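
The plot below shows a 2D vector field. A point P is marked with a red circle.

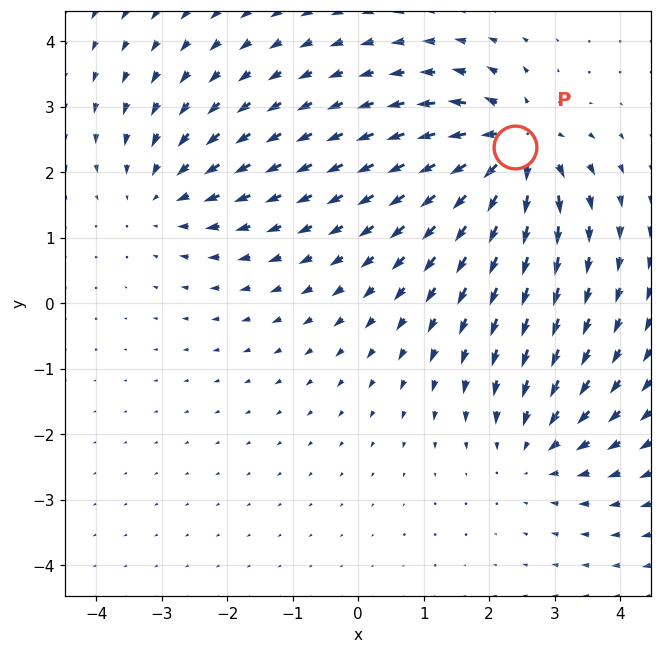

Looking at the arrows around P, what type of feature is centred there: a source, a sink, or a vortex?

source

At P (2.4, 2.4) the arrows spread outward. Divergence about +5, curl ≈0 — positive divergence with near-zero curl is a source.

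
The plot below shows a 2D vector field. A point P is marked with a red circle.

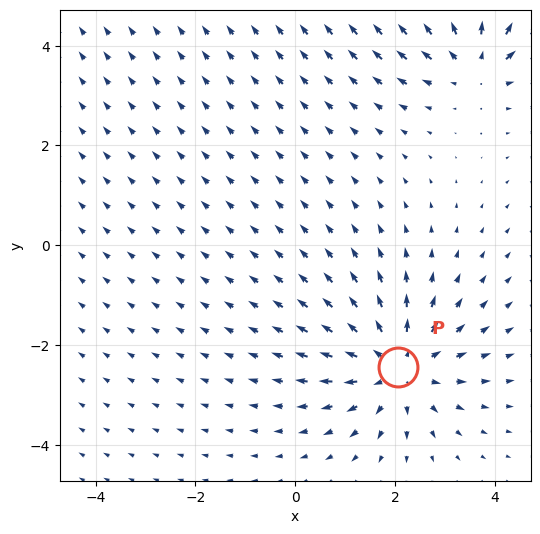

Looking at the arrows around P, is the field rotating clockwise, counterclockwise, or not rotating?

Near P at (2.1, -2.4) the arrows show no circulation. The curl there is ≈0.

not rotating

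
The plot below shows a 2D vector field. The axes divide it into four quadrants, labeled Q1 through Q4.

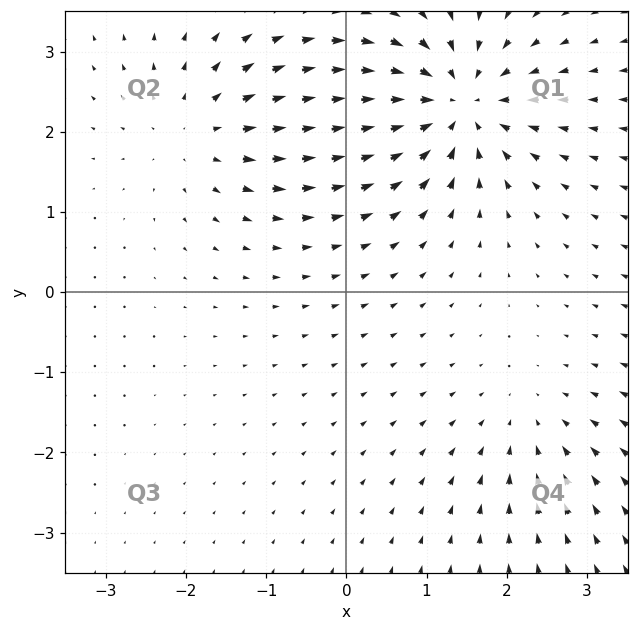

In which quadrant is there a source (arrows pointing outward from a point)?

The source sits at approximately (-1.8, 2.0), which lies in quadrant Q2. The divergence there is about +4, positive as expected for a source.

Q2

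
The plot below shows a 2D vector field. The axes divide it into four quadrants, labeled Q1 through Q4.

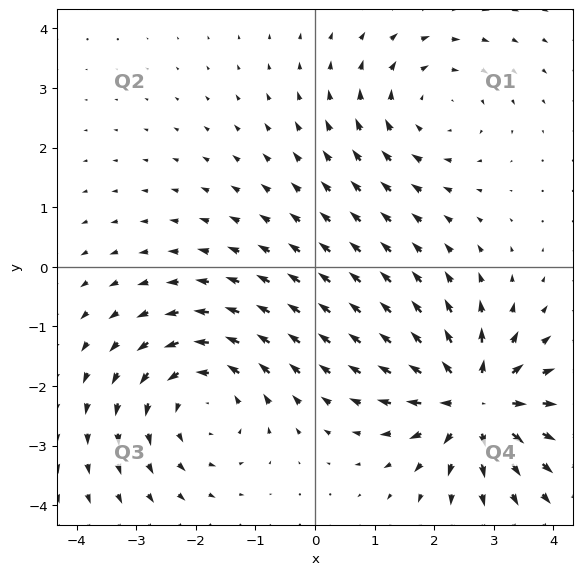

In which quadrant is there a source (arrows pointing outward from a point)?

Q4

The source sits at approximately (2.7, -2.3), which lies in quadrant Q4. The divergence there is about +7, positive as expected for a source.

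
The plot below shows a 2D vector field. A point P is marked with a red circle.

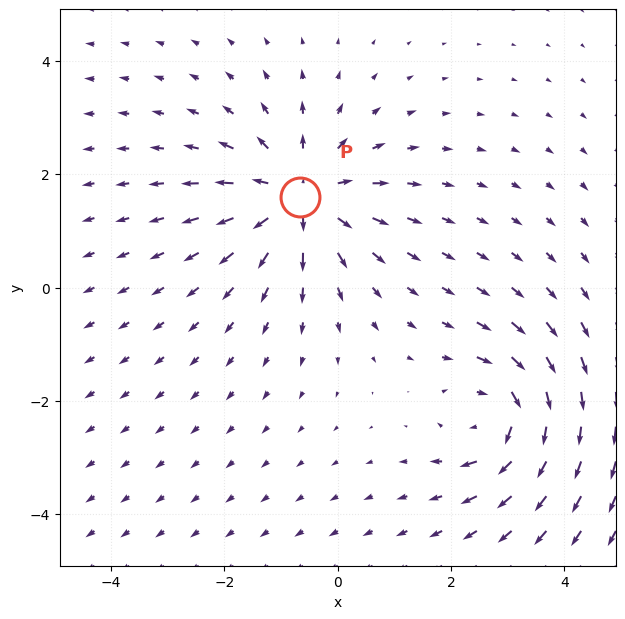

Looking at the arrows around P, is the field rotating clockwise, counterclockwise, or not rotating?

Near P at (-0.7, 1.6) the arrows show no circulation. The curl there is ≈0.

not rotating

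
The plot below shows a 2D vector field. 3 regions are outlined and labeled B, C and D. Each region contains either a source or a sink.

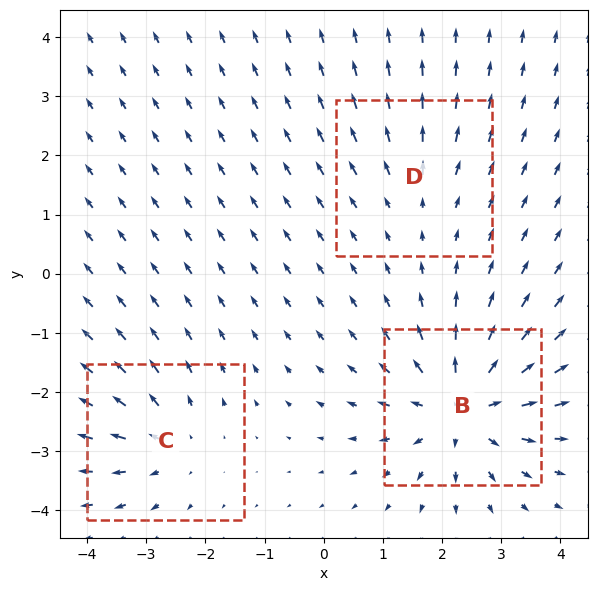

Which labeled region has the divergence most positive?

Divergence at each region's feature centre — B: about +5, C: about +3, D: about +2. Region B is most positive.

B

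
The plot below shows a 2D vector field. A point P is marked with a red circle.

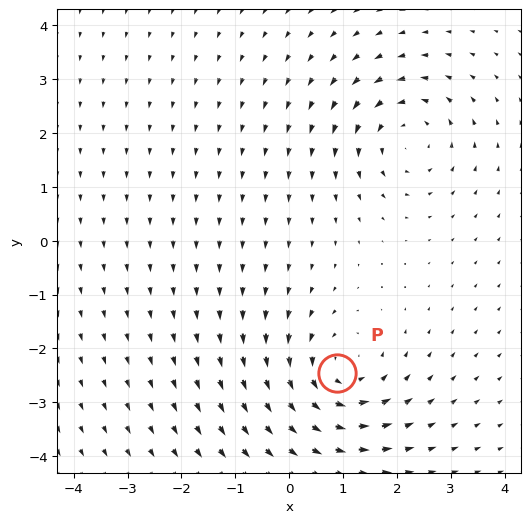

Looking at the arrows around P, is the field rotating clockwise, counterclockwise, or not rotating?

Near P at (0.9, -2.5) the arrows circulate counterclockwise. The curl (z-component) there is about +4; positive curl means counterclockwise rotation.

counterclockwise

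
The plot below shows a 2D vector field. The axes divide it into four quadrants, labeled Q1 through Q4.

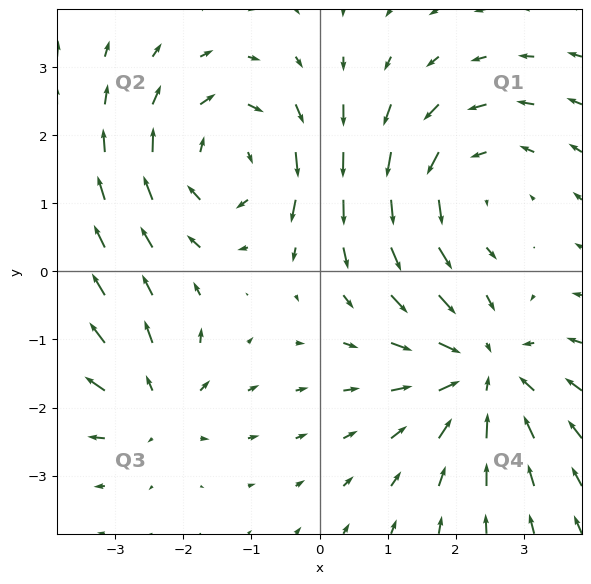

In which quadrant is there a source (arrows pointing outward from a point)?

Q3

The source sits at approximately (-2.4, -2.0), which lies in quadrant Q3. The divergence there is about +4, positive as expected for a source.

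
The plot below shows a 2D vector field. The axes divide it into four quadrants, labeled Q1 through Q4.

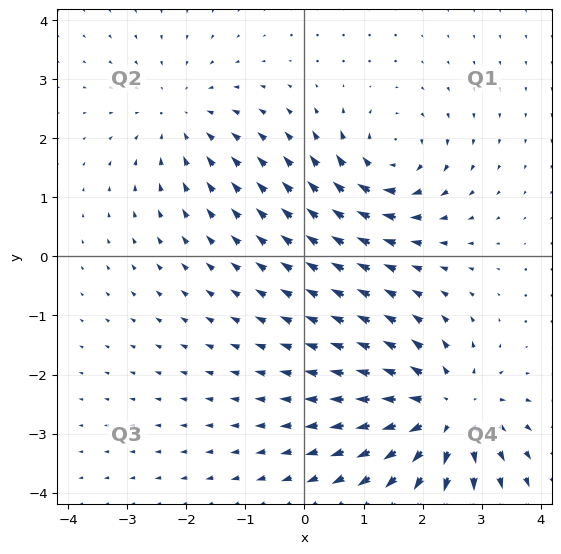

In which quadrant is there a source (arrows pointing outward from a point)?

The source sits at approximately (2.4, -2.7), which lies in quadrant Q4. The divergence there is about +5, positive as expected for a source.

Q4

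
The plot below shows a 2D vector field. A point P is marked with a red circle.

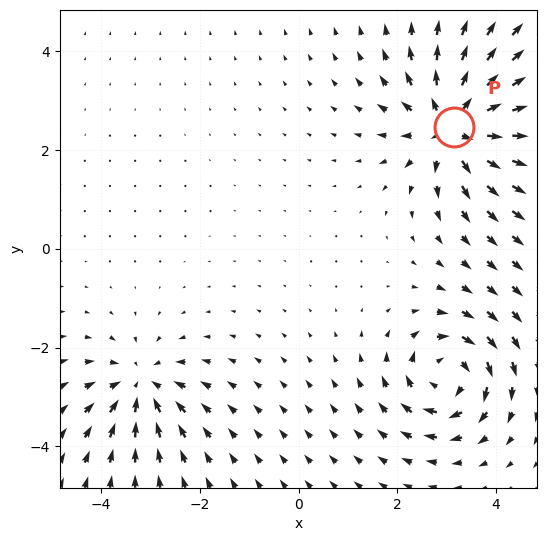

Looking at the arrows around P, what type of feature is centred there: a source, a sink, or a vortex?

At P (3.1, 2.5) the arrows spread outward. Divergence about +5, curl ≈0 — positive divergence with near-zero curl is a source.

source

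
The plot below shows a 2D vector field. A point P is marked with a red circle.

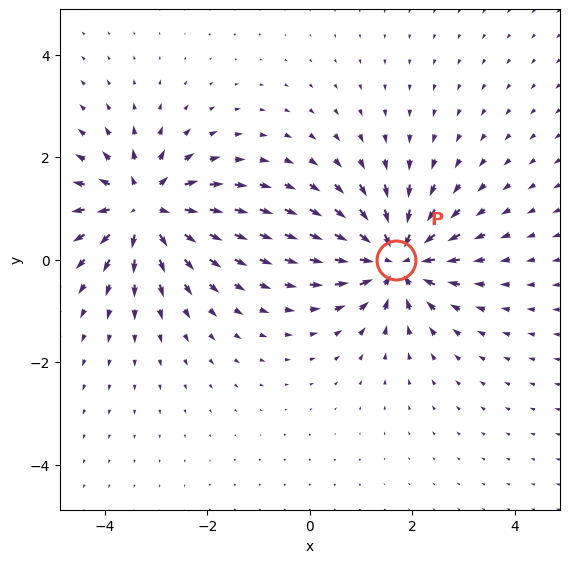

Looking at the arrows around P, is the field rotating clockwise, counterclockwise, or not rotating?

not rotating

Near P at (1.7, -0.0) the arrows show no circulation. The curl there is ≈0.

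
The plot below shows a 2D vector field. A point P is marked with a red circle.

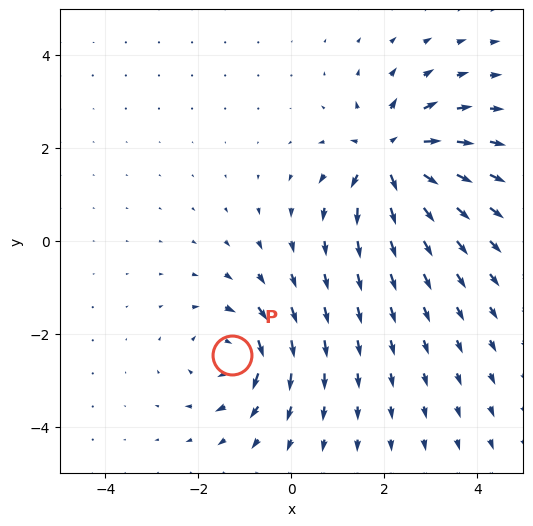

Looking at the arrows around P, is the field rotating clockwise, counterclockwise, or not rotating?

clockwise

Near P at (-1.3, -2.4) the arrows circulate clockwise. The curl (z-component) there is about -3; negative curl means clockwise rotation.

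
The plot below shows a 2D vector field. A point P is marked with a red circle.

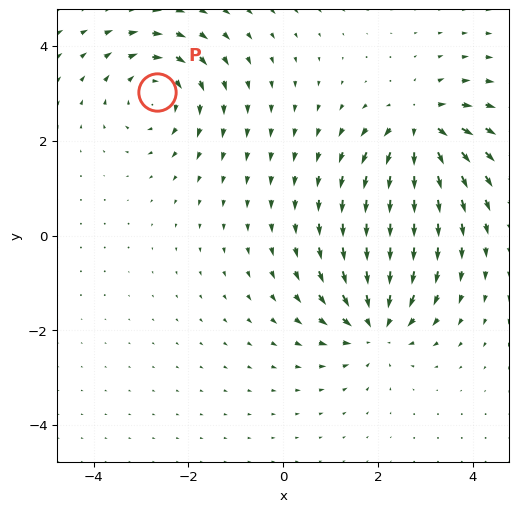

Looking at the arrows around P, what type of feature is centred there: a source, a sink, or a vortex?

At P (-2.7, 3.0) the arrows circulate clockwise. Divergence ≈0, curl about -4 — near-zero divergence with nonzero curl is a vortex.

vortex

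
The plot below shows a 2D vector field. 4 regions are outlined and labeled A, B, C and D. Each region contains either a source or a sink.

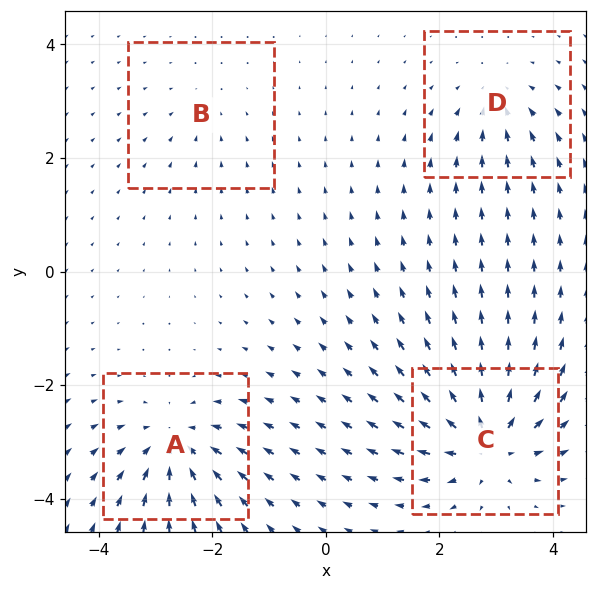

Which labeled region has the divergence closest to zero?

Divergence at each region's feature centre — A: about -7, B: about -2, C: about +8, D: about -4. Region B is closest to zero.

B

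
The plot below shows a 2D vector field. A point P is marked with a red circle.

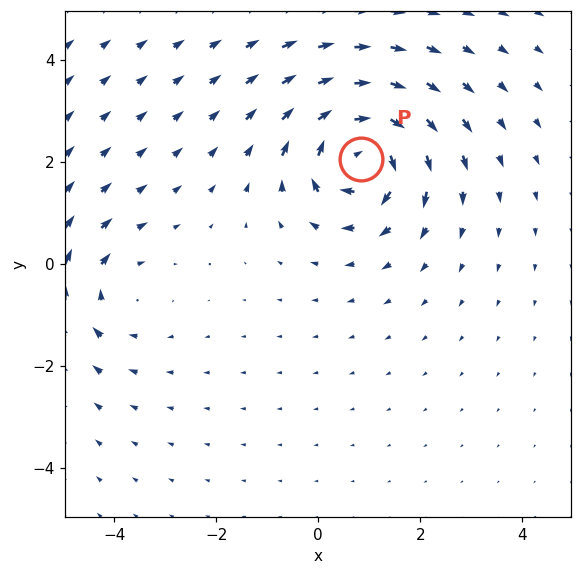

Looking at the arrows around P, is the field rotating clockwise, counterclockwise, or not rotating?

clockwise

Near P at (0.8, 2.1) the arrows circulate clockwise. The curl (z-component) there is about -7; negative curl means clockwise rotation.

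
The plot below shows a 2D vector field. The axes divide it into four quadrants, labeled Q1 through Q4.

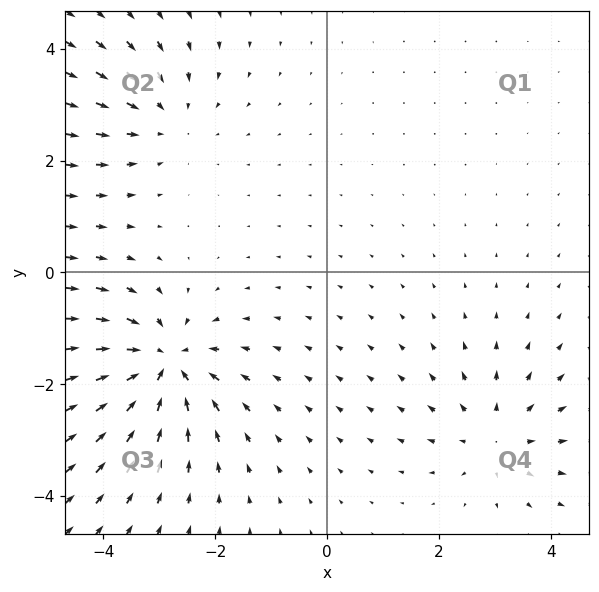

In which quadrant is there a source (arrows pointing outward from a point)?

Q4

The source sits at approximately (3.0, -2.9), which lies in quadrant Q4. The divergence there is about +3, positive as expected for a source.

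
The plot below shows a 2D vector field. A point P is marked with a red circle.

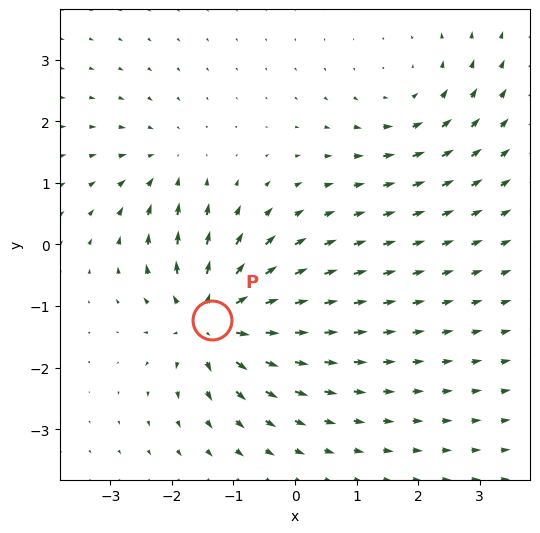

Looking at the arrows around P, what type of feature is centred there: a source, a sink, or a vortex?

source

At P (-1.3, -1.2) the arrows spread outward. Divergence about +7, curl ≈0 — positive divergence with near-zero curl is a source.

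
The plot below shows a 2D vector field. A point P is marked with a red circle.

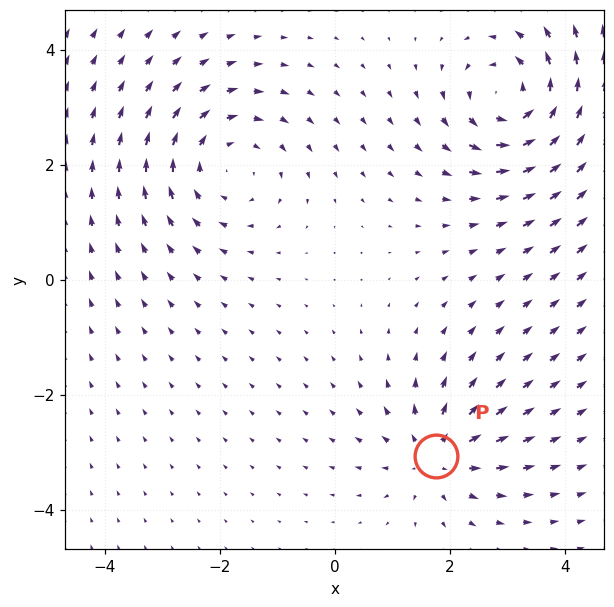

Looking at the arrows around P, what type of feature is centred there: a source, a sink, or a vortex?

At P (1.8, -3.1) the arrows spread outward. Divergence about +4, curl ≈0 — positive divergence with near-zero curl is a source.

source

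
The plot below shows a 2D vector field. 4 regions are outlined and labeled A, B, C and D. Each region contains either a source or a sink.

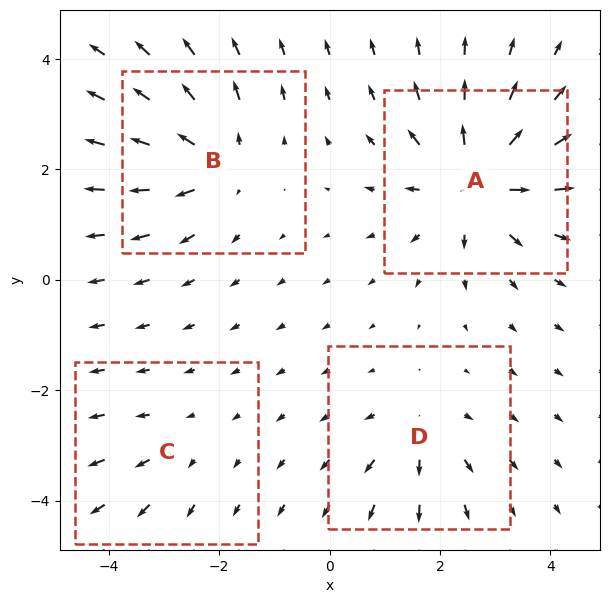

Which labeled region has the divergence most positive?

Divergence at each region's feature centre — A: about +8, B: about +6, C: about +2, D: about +4. Region A is most positive.

A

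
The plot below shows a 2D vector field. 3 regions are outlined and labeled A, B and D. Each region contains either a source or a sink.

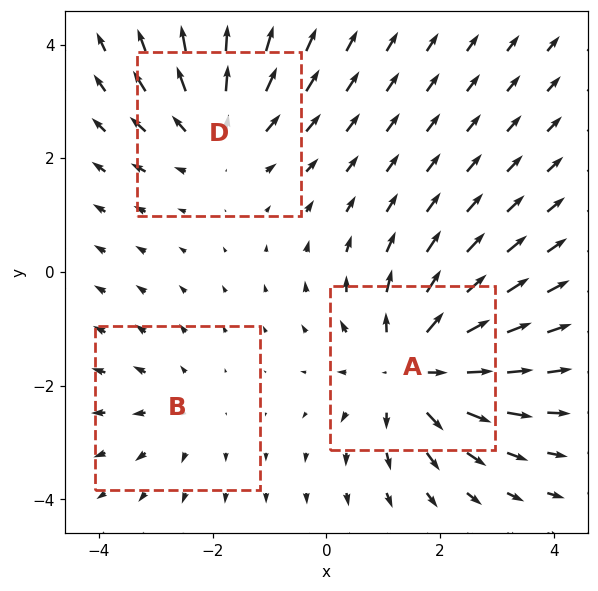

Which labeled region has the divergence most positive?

Divergence at each region's feature centre — A: about +5, B: about +2, D: about +3. Region A is most positive.

A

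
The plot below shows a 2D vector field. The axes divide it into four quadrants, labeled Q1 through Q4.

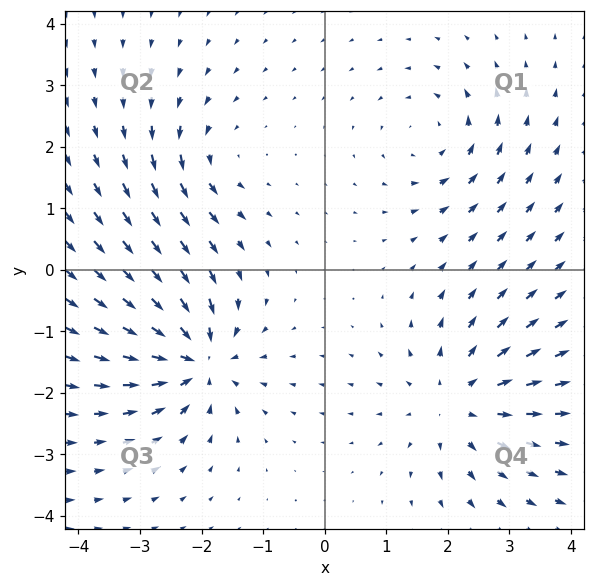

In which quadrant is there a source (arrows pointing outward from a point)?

The source sits at approximately (2.2, -2.1), which lies in quadrant Q4. The divergence there is about +4, positive as expected for a source.

Q4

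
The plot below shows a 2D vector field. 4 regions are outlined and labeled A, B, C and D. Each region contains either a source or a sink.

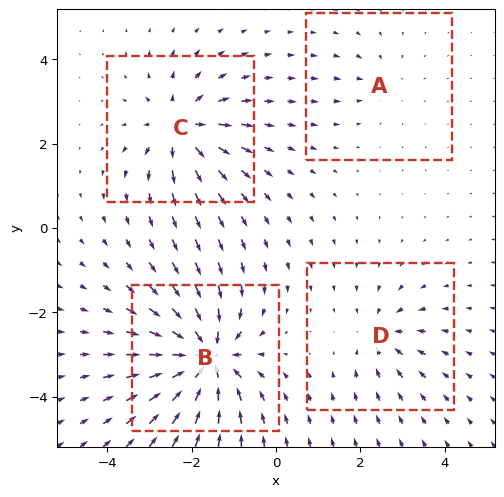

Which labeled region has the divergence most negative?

B

Divergence at each region's feature centre — A: about -2, B: about -9, C: about +6, D: about -4. Region B is most negative.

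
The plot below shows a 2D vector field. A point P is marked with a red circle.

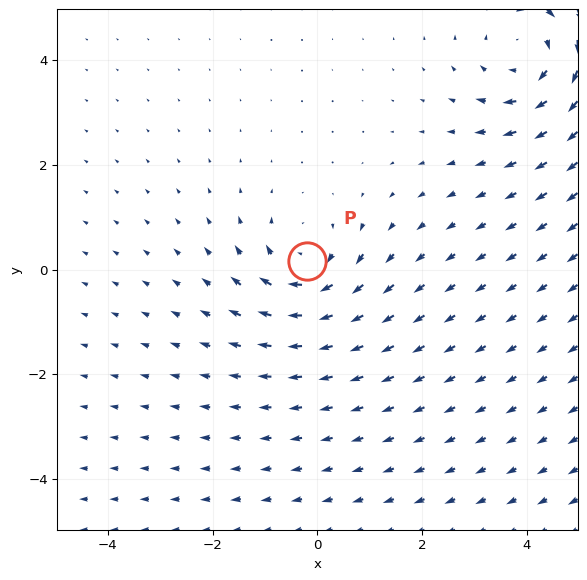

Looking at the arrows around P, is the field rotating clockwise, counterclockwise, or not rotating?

clockwise

Near P at (-0.2, 0.2) the arrows circulate clockwise. The curl (z-component) there is about -4; negative curl means clockwise rotation.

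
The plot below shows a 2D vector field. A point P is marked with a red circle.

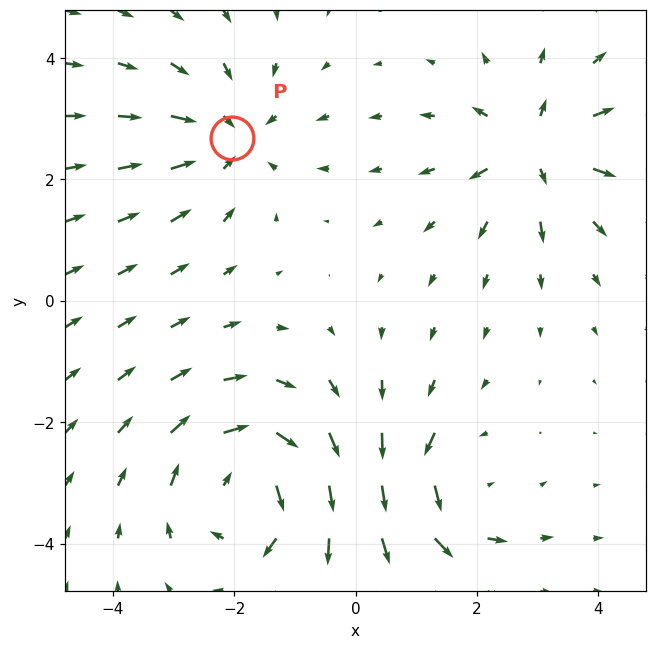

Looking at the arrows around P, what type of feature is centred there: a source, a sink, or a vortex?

sink

At P (-2.0, 2.7) the arrows converge inward. Divergence about -3, curl ≈0 — negative divergence with near-zero curl is a sink.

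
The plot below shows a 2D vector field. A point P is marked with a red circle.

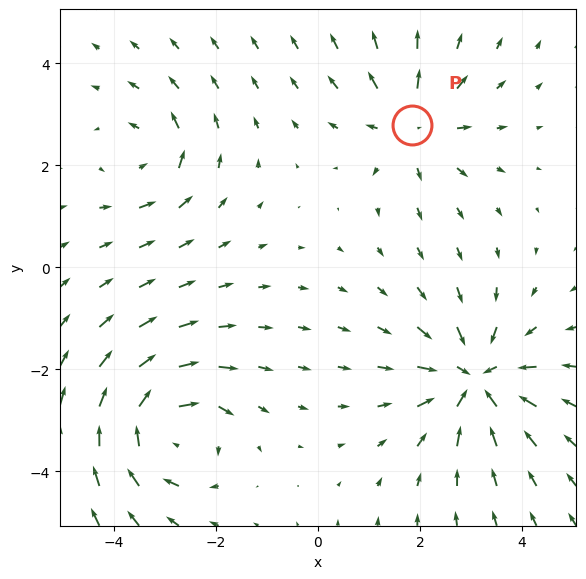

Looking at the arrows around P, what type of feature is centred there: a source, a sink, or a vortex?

source

At P (1.8, 2.8) the arrows spread outward. Divergence about +4, curl ≈0 — positive divergence with near-zero curl is a source.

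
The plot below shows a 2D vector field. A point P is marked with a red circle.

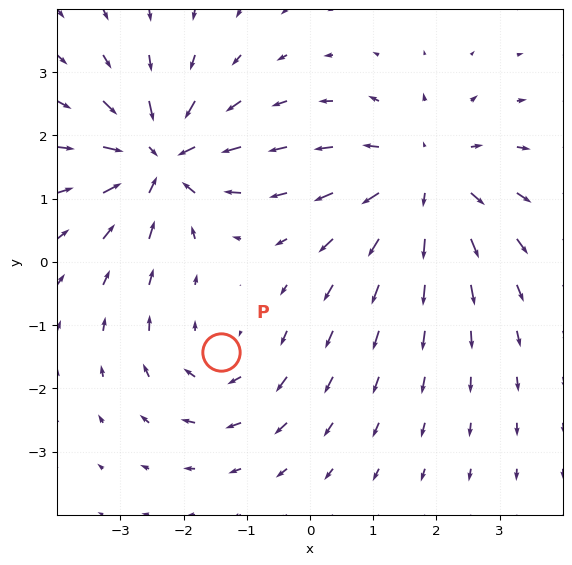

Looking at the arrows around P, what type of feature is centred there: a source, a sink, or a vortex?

At P (-1.4, -1.4) the arrows circulate clockwise. Divergence ≈0, curl about -3 — near-zero divergence with nonzero curl is a vortex.

vortex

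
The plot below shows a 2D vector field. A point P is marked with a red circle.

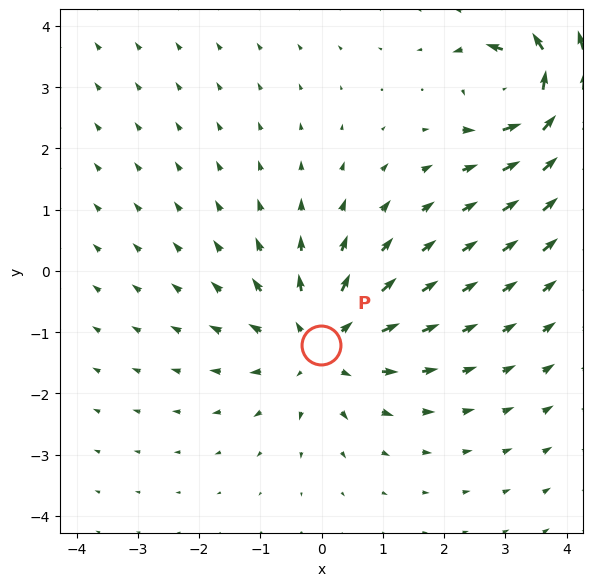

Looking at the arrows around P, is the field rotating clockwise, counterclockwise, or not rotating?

Near P at (-0.0, -1.2) the arrows show no circulation. The curl there is ≈0.

not rotating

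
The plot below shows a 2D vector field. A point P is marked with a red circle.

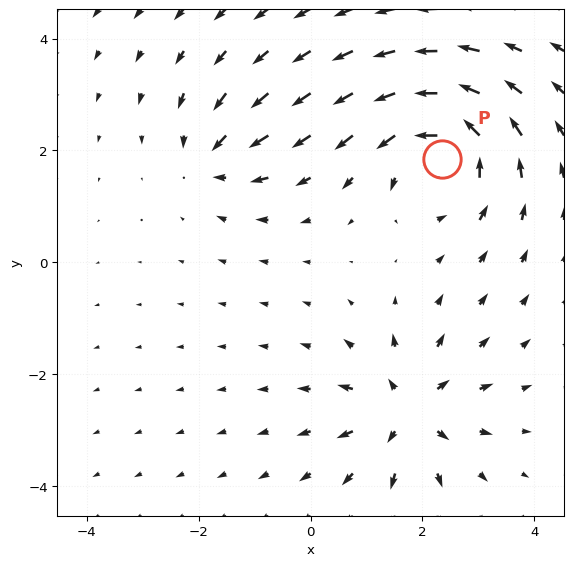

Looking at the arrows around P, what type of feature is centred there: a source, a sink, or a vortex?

At P (2.3, 1.8) the arrows circulate counterclockwise. Divergence ≈0, curl about +5 — near-zero divergence with nonzero curl is a vortex.

vortex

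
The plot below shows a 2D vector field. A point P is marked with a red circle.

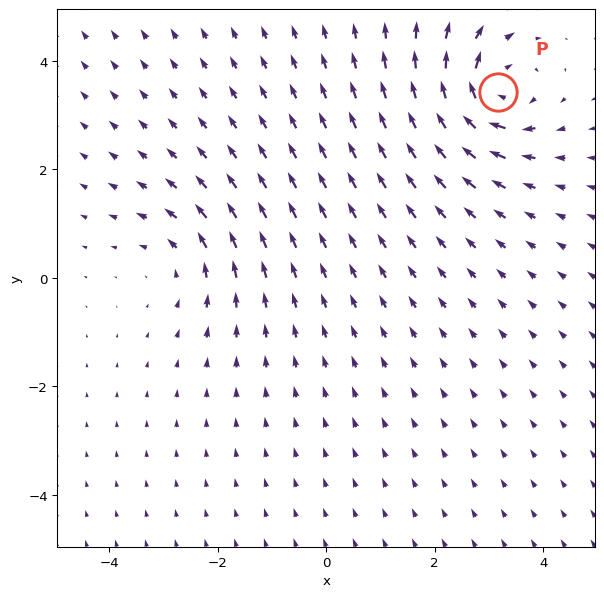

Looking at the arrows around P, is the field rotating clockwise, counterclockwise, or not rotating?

Near P at (3.2, 3.4) the arrows circulate clockwise. The curl (z-component) there is about -6; negative curl means clockwise rotation.

clockwise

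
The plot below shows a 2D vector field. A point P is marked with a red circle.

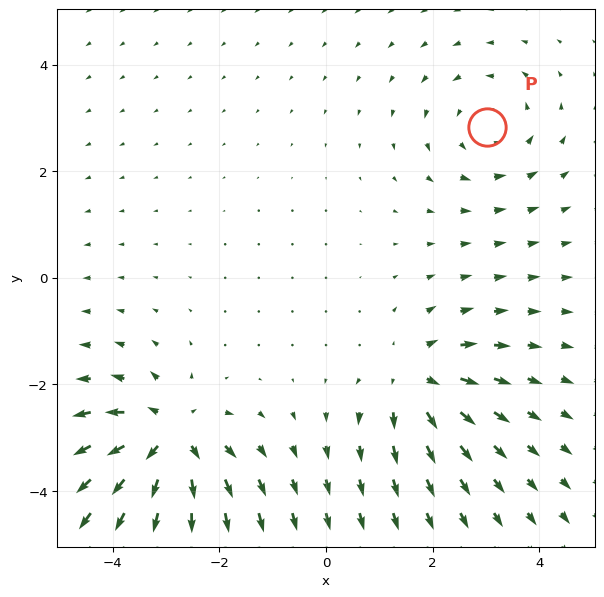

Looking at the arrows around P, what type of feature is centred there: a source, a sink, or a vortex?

vortex

At P (3.0, 2.8) the arrows circulate counterclockwise. Divergence ≈0, curl about +3 — near-zero divergence with nonzero curl is a vortex.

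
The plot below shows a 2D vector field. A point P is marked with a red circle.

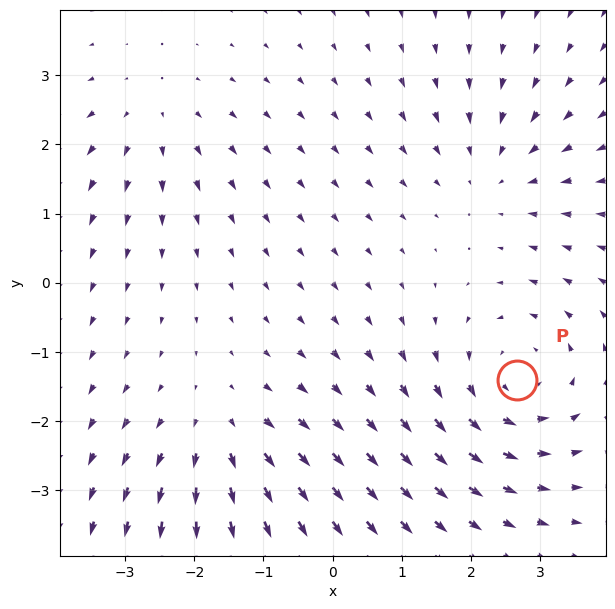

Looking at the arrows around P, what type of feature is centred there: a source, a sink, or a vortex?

vortex

At P (2.7, -1.4) the arrows circulate counterclockwise. Divergence ≈0, curl about +4 — near-zero divergence with nonzero curl is a vortex.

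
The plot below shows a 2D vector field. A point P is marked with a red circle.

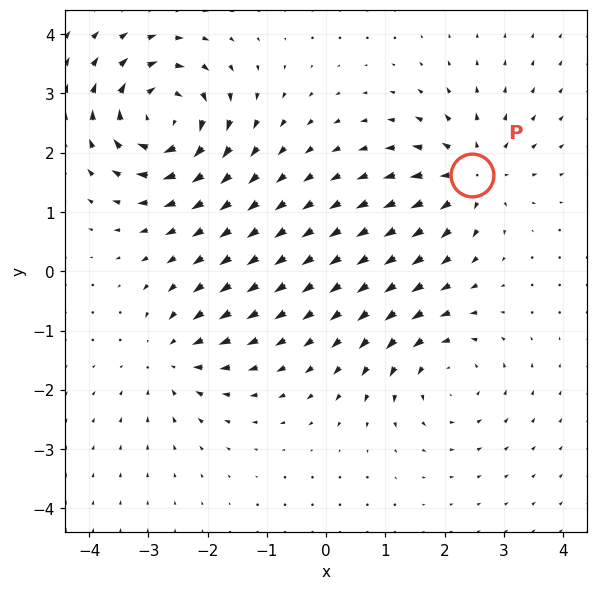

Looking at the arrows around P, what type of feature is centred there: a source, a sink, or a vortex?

At P (2.5, 1.6) the arrows spread outward. Divergence about +5, curl ≈0 — positive divergence with near-zero curl is a source.

source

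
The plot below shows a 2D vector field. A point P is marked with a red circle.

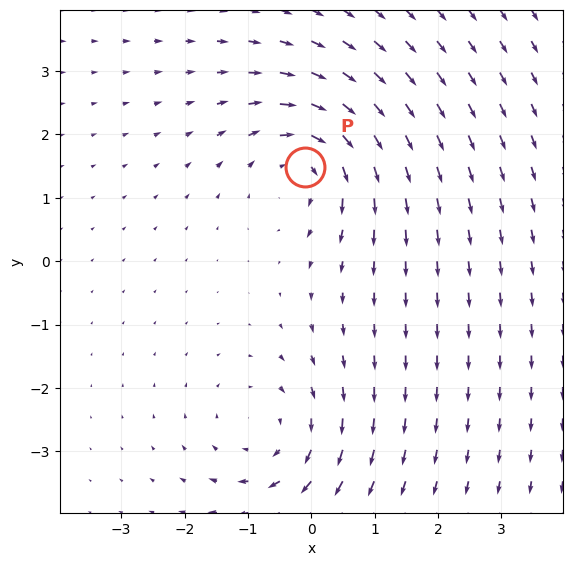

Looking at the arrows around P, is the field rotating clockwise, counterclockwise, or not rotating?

Near P at (-0.1, 1.5) the arrows circulate clockwise. The curl (z-component) there is about -5; negative curl means clockwise rotation.

clockwise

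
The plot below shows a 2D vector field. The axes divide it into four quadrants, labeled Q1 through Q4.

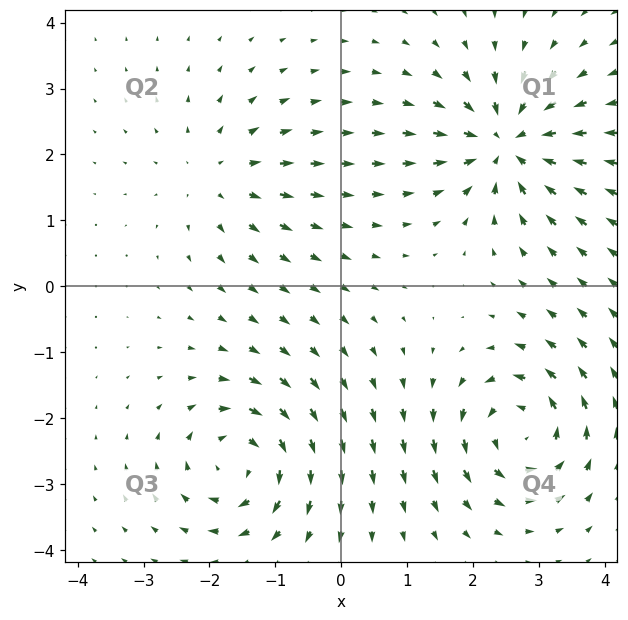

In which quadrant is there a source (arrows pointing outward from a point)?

The source sits at approximately (-1.9, 1.7), which lies in quadrant Q2. The divergence there is about +3, positive as expected for a source.

Q2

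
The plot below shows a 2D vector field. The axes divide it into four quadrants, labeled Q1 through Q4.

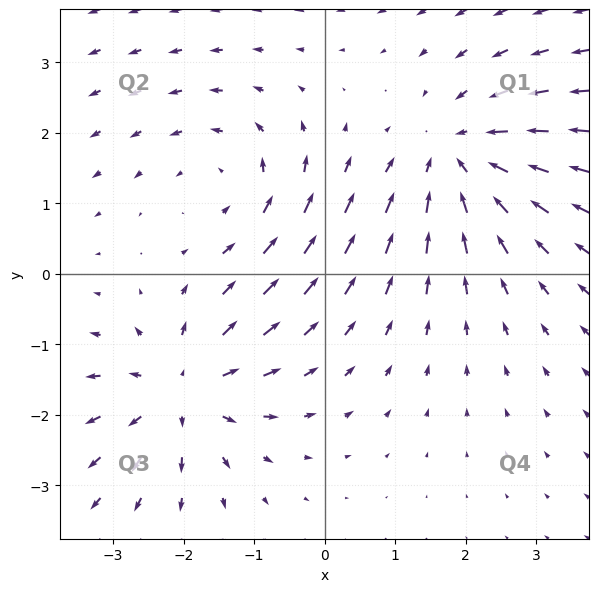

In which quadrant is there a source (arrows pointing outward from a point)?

Q3

The source sits at approximately (-2.0, -1.7), which lies in quadrant Q3. The divergence there is about +4, positive as expected for a source.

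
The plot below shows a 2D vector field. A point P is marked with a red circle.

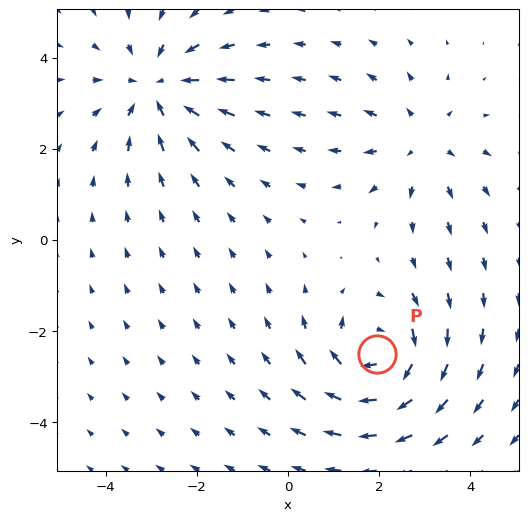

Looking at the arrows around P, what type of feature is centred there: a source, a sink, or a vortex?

At P (2.0, -2.5) the arrows circulate clockwise. Divergence ≈0, curl about -4 — near-zero divergence with nonzero curl is a vortex.

vortex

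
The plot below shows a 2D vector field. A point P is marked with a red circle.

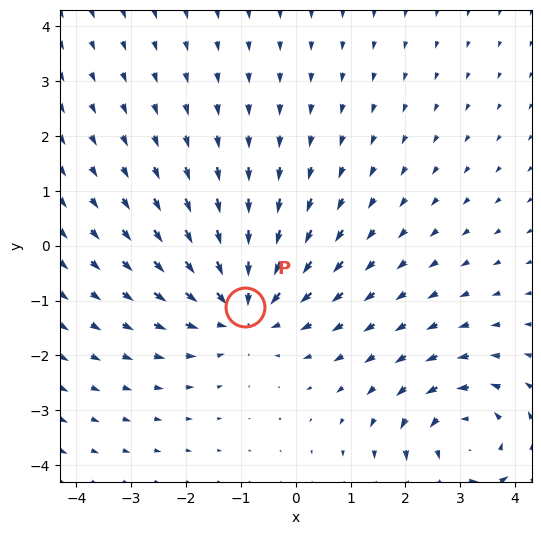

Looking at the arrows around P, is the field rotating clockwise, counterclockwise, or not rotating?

not rotating

Near P at (-0.9, -1.1) the arrows show no circulation. The curl there is ≈0.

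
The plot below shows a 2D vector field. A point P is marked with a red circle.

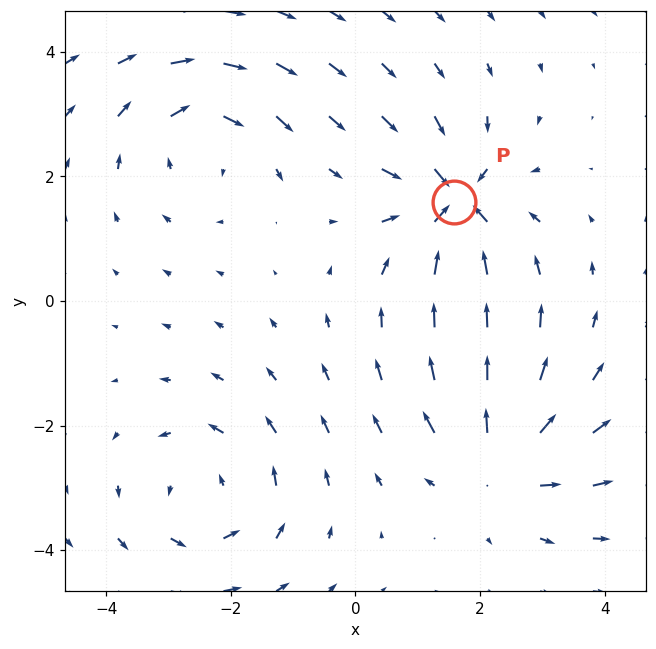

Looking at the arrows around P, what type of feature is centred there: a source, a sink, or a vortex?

At P (1.6, 1.6) the arrows converge inward. Divergence about -6, curl ≈0 — negative divergence with near-zero curl is a sink.

sink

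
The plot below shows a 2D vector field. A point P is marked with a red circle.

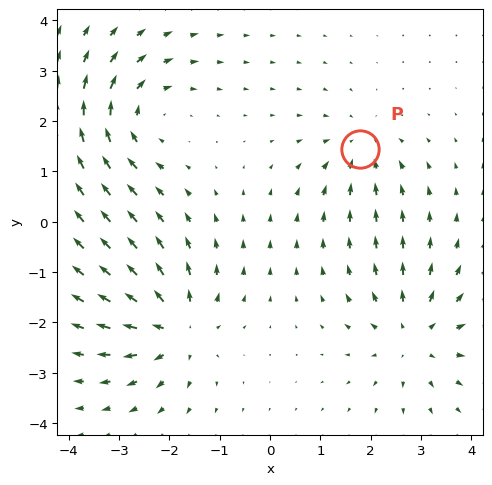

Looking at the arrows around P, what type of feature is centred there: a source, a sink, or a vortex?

At P (1.8, 1.4) the arrows converge inward. Divergence about -4, curl ≈0 — negative divergence with near-zero curl is a sink.

sink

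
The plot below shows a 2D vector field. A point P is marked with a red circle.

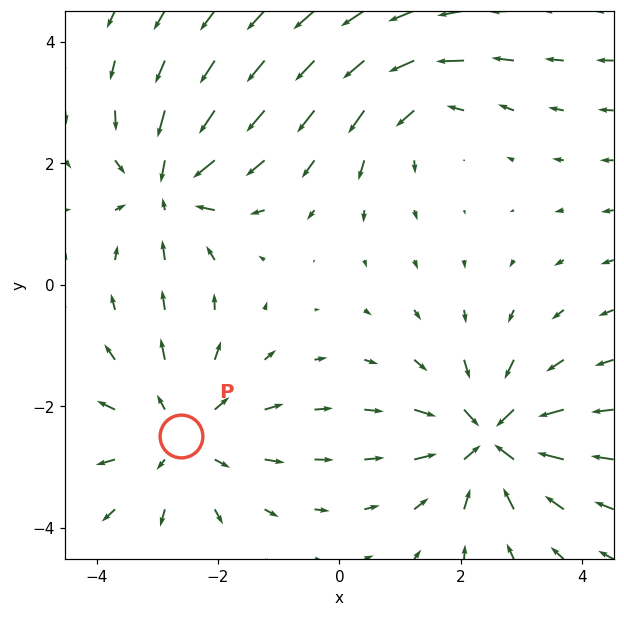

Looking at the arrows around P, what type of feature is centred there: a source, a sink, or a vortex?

source

At P (-2.6, -2.5) the arrows spread outward. Divergence about +3, curl ≈0 — positive divergence with near-zero curl is a source.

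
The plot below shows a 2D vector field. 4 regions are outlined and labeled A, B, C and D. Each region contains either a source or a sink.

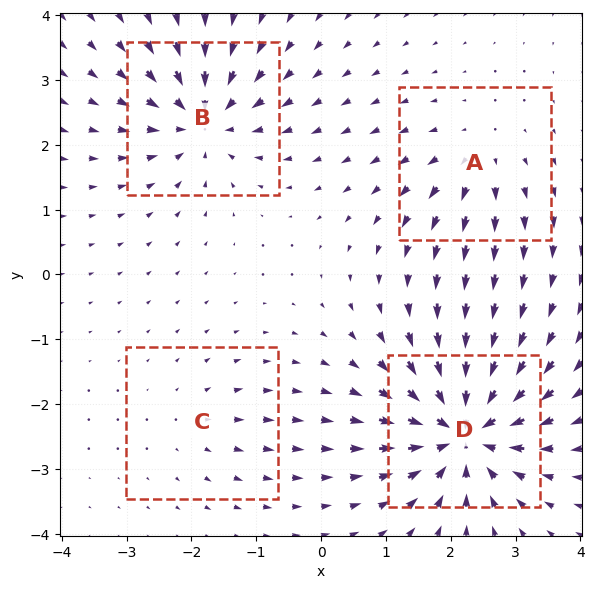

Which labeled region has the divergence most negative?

D

Divergence at each region's feature centre — A: about +4, B: about -7, C: about +2, D: about -9. Region D is most negative.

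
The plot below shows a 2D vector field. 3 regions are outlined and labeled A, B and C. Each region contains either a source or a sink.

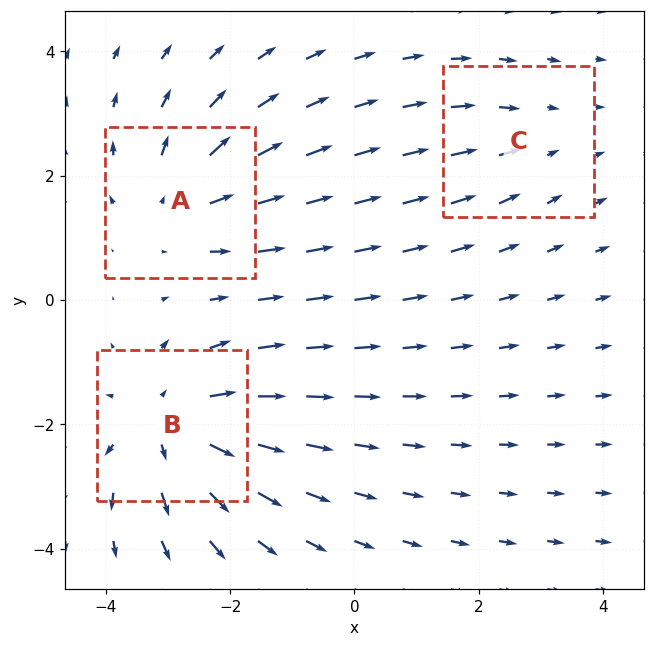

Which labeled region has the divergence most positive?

Divergence at each region's feature centre — A: about +3, B: about +4, C: about -2. Region B is most positive.

B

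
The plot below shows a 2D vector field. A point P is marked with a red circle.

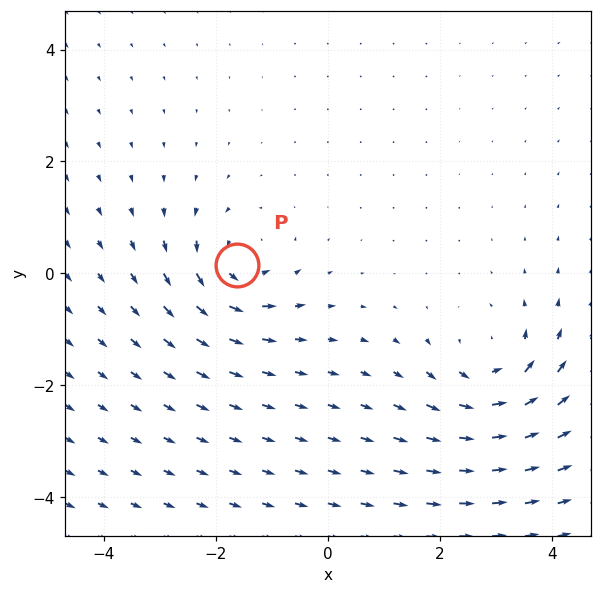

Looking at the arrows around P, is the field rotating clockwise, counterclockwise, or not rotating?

Near P at (-1.6, 0.1) the arrows circulate counterclockwise. The curl (z-component) there is about +4; positive curl means counterclockwise rotation.

counterclockwise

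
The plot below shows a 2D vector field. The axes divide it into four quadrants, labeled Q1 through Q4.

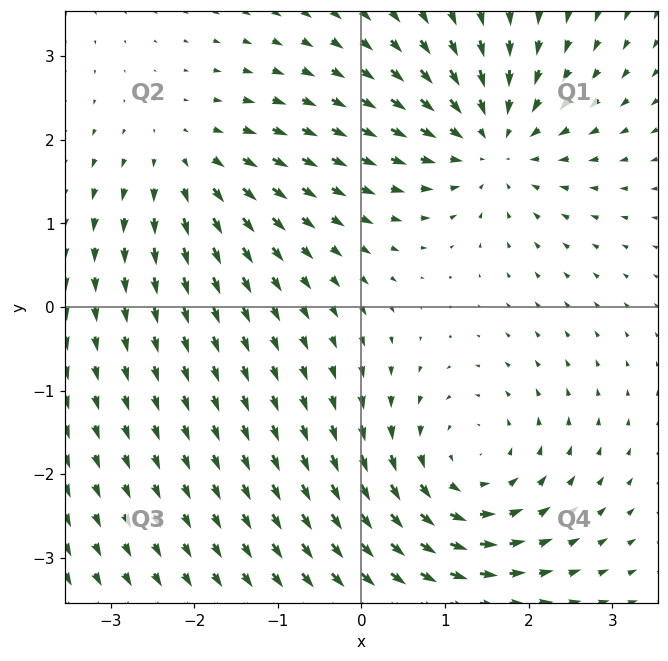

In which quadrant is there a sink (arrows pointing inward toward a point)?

Q1

The sink sits at approximately (1.6, 2.0), which lies in quadrant Q1. The divergence there is about -4, negative as expected for a sink.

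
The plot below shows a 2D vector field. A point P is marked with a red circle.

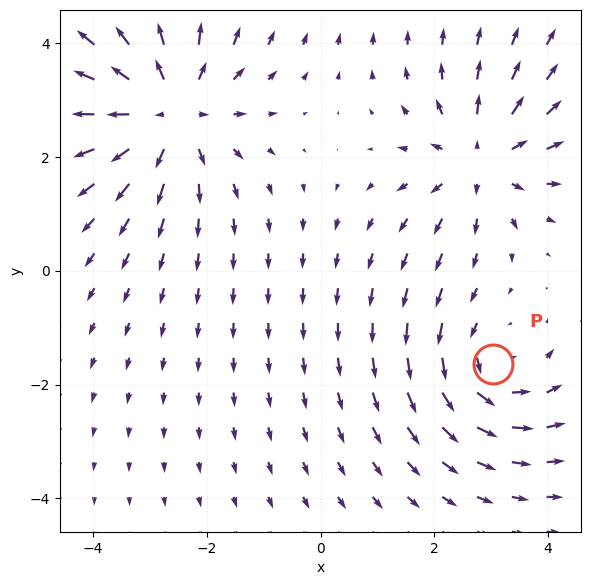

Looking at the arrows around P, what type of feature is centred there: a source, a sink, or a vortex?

vortex

At P (3.0, -1.6) the arrows circulate counterclockwise. Divergence ≈0, curl about +3 — near-zero divergence with nonzero curl is a vortex.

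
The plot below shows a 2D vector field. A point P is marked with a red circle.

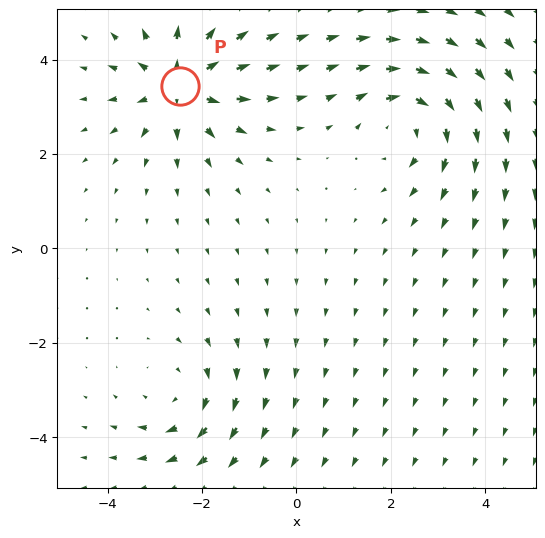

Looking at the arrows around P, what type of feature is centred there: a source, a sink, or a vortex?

source

At P (-2.5, 3.4) the arrows spread outward. Divergence about +5, curl ≈0 — positive divergence with near-zero curl is a source.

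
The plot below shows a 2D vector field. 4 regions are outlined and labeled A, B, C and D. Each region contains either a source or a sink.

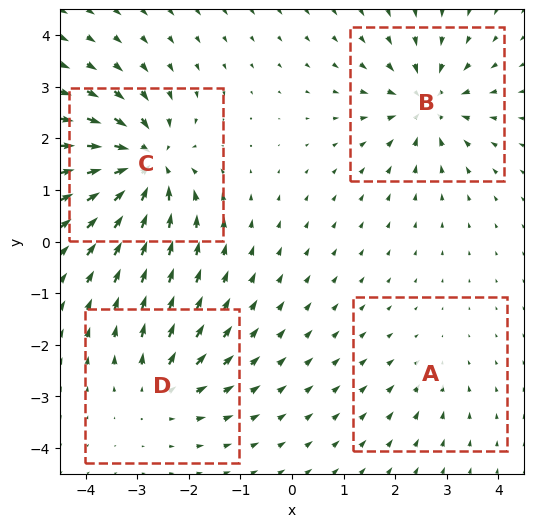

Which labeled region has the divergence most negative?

C

Divergence at each region's feature centre — A: about -2, B: about -6, C: about -8, D: about +4. Region C is most negative.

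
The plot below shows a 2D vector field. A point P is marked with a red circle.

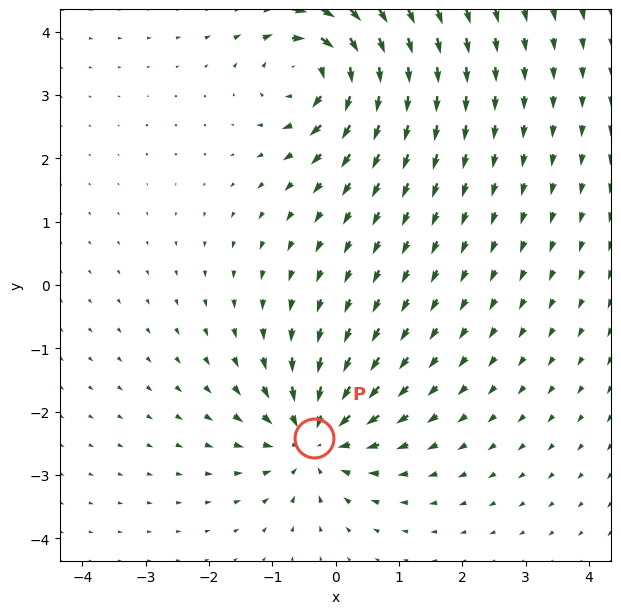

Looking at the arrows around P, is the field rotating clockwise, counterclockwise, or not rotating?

Near P at (-0.3, -2.4) the arrows show no circulation. The curl there is ≈0.

not rotating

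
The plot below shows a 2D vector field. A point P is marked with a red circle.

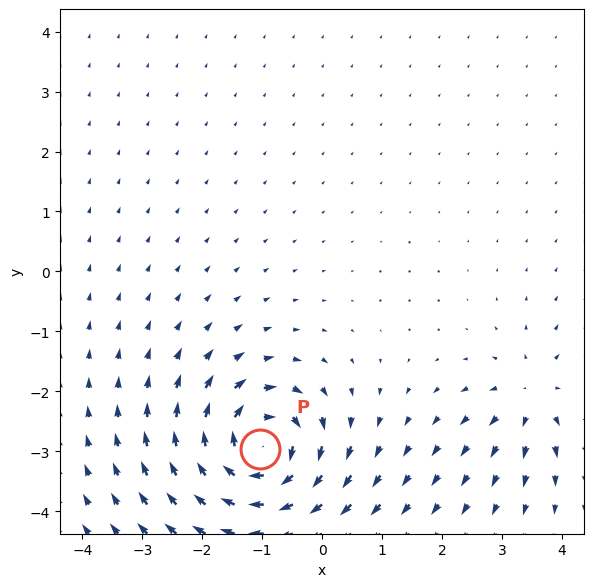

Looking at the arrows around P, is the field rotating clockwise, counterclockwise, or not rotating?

Near P at (-1.0, -3.0) the arrows circulate clockwise. The curl (z-component) there is about -7; negative curl means clockwise rotation.

clockwise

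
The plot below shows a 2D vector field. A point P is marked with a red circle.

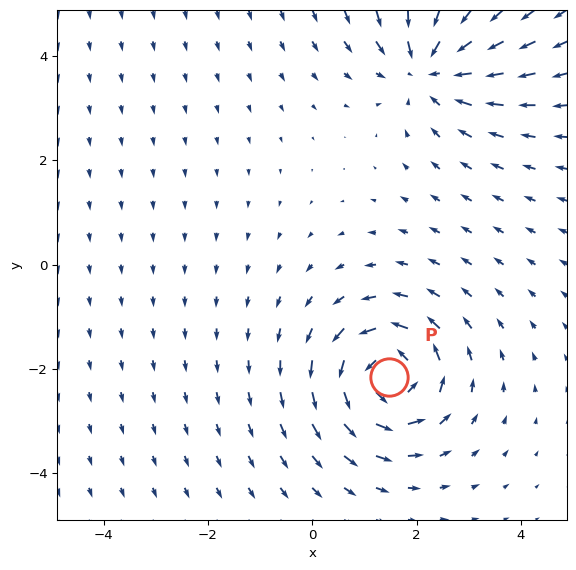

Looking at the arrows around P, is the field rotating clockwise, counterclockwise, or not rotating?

Near P at (1.5, -2.1) the arrows circulate counterclockwise. The curl (z-component) there is about +5; positive curl means counterclockwise rotation.

counterclockwise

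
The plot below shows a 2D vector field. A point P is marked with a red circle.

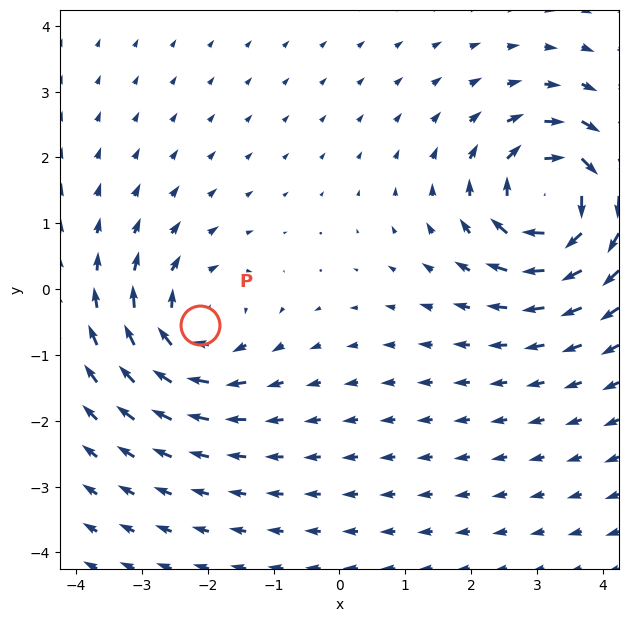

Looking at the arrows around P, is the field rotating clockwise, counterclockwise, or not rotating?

clockwise

Near P at (-2.1, -0.6) the arrows circulate clockwise. The curl (z-component) there is about -4; negative curl means clockwise rotation.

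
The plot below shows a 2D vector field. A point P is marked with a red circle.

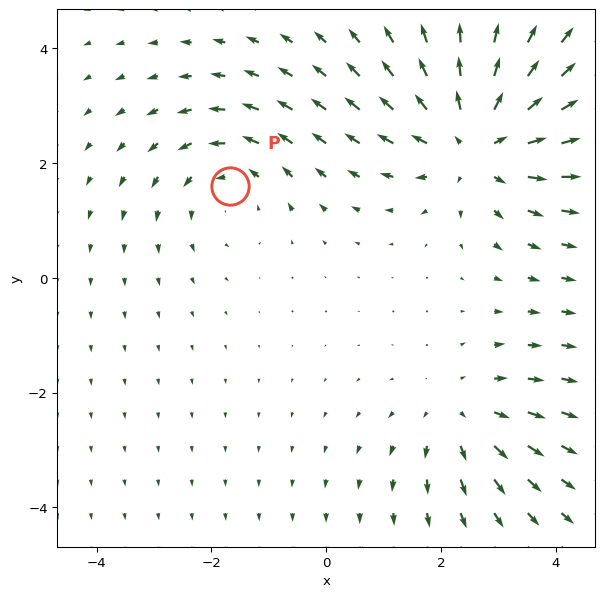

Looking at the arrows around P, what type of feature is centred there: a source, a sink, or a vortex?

At P (-1.7, 1.6) the arrows circulate counterclockwise. Divergence ≈0, curl about +2 — near-zero divergence with nonzero curl is a vortex.

vortex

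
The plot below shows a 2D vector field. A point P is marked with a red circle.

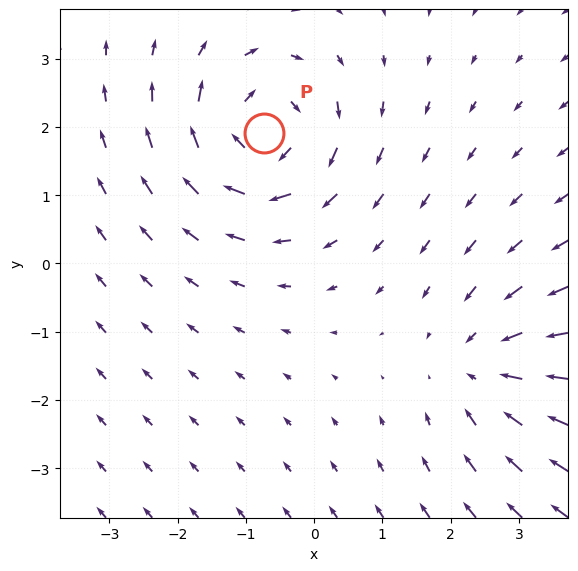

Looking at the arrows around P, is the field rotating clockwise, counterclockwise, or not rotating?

Near P at (-0.7, 1.9) the arrows circulate clockwise. The curl (z-component) there is about -4; negative curl means clockwise rotation.

clockwise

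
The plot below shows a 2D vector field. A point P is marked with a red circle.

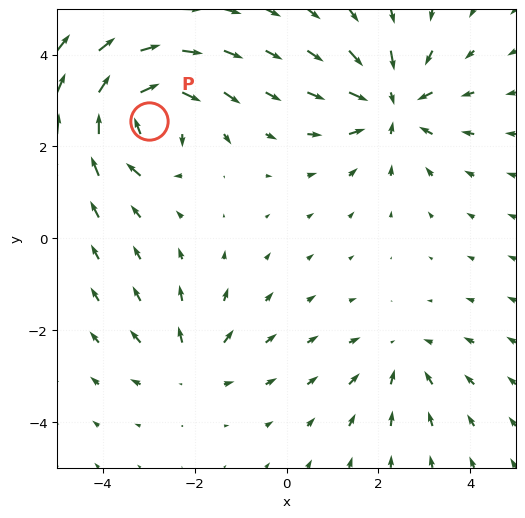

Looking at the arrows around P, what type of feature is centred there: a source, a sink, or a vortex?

At P (-3.0, 2.6) the arrows circulate clockwise. Divergence ≈0, curl about -7 — near-zero divergence with nonzero curl is a vortex.

vortex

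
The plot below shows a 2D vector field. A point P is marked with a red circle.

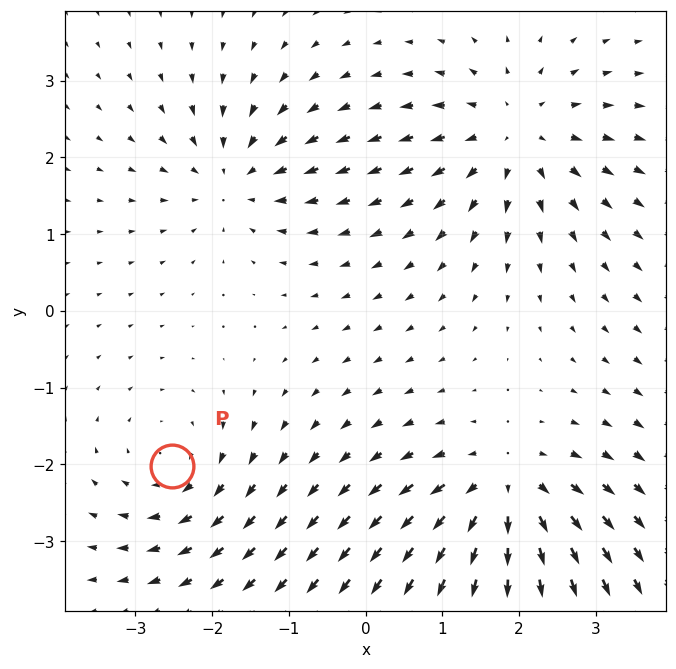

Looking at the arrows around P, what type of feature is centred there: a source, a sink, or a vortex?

At P (-2.5, -2.0) the arrows circulate clockwise. Divergence ≈0, curl about -4 — near-zero divergence with nonzero curl is a vortex.

vortex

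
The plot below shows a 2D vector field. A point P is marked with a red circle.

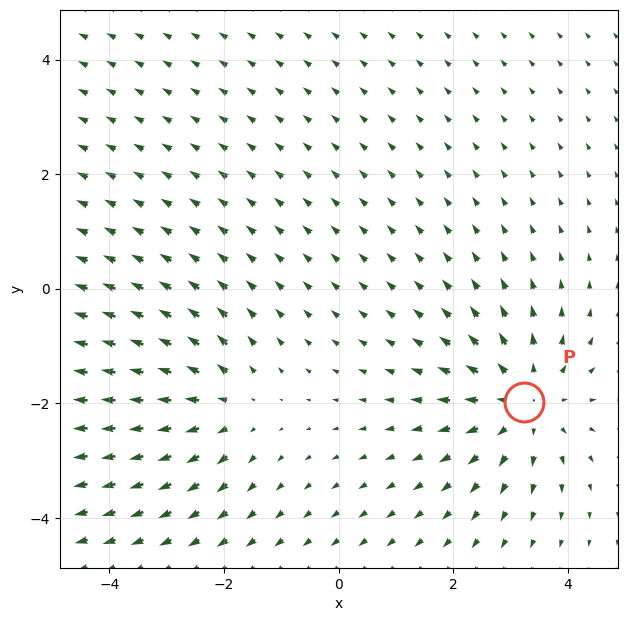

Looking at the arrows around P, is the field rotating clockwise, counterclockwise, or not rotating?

not rotating

Near P at (3.2, -2.0) the arrows show no circulation. The curl there is ≈0.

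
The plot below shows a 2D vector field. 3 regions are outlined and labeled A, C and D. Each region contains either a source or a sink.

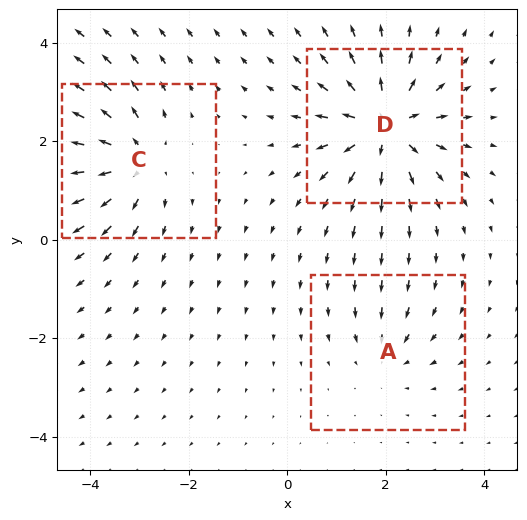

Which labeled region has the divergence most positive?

Divergence at each region's feature centre — A: about -2, C: about +4, D: about +6. Region D is most positive.

D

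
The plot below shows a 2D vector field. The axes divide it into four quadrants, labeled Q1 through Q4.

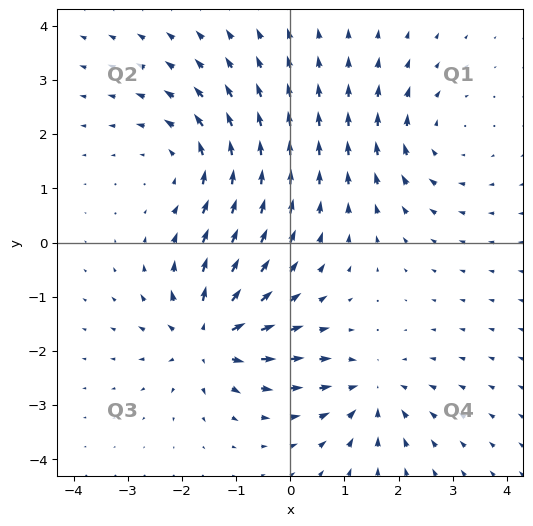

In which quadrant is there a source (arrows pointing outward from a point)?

The source sits at approximately (-1.5, -1.7), which lies in quadrant Q3. The divergence there is about +5, positive as expected for a source.

Q3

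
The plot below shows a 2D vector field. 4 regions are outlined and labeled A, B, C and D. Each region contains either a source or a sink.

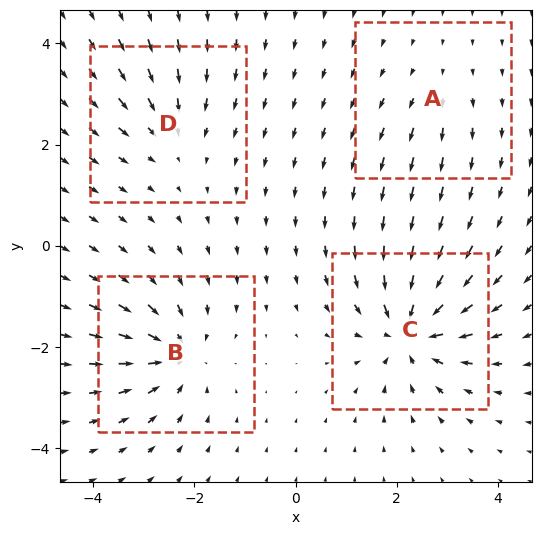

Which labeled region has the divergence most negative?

Divergence at each region's feature centre — A: about +2, B: about -6, C: about -8, D: about -4. Region C is most negative.

C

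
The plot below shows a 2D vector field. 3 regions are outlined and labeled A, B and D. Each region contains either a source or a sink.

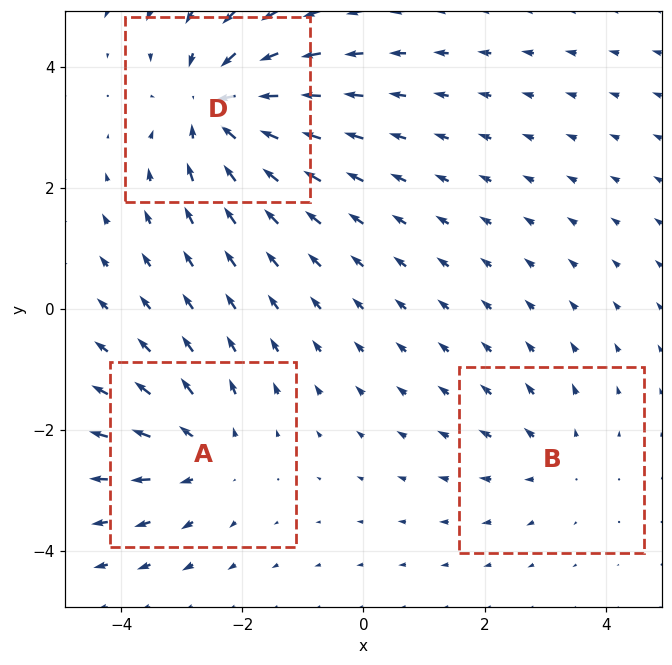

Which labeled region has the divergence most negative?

Divergence at each region's feature centre — A: about +3, B: about +2, D: about -5. Region D is most negative.

D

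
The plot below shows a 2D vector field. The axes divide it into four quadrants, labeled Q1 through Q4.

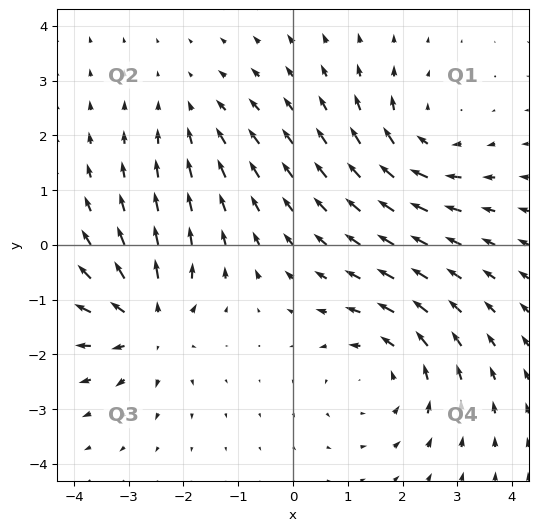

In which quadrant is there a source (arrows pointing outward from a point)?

The source sits at approximately (-2.6, -1.4), which lies in quadrant Q3. The divergence there is about +5, positive as expected for a source.

Q3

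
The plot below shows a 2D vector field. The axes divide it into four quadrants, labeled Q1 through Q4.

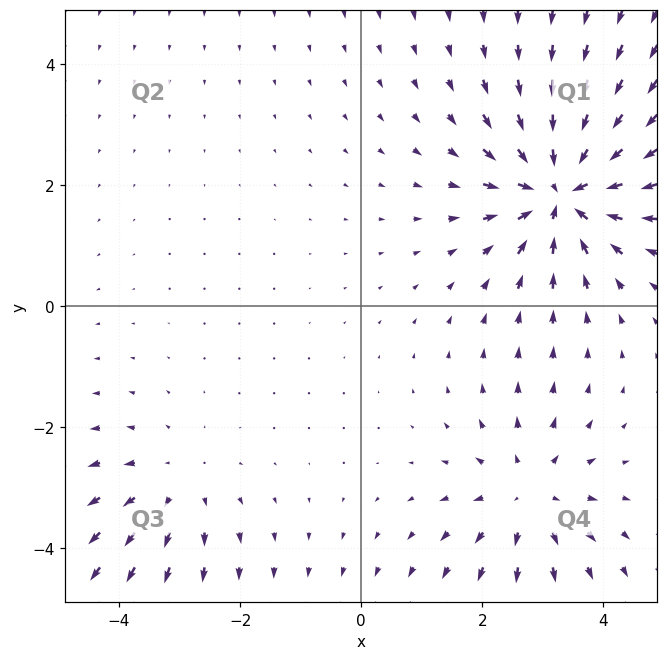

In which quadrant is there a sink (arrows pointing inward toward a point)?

Q1

The sink sits at approximately (3.3, 1.9), which lies in quadrant Q1. The divergence there is about -6, negative as expected for a sink.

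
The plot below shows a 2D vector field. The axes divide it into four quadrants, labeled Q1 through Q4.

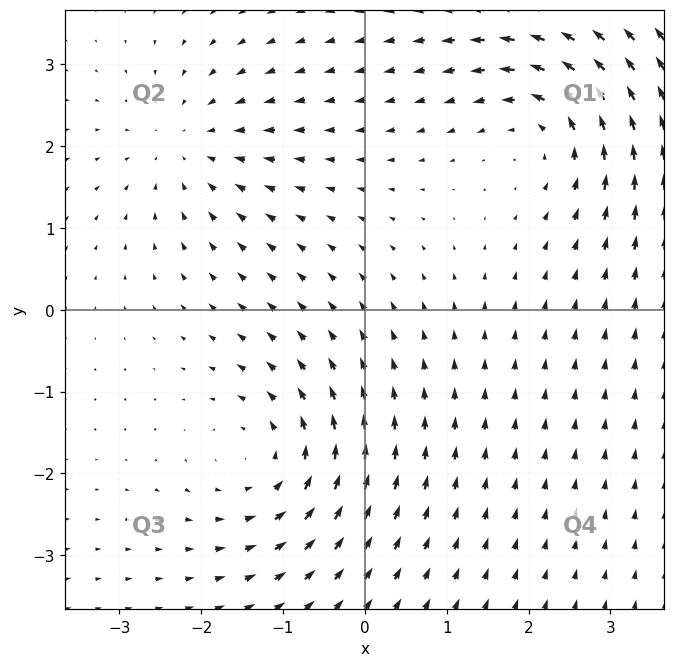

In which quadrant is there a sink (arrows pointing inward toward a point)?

The sink sits at approximately (-2.1, 2.0), which lies in quadrant Q2. The divergence there is about -3, negative as expected for a sink.

Q2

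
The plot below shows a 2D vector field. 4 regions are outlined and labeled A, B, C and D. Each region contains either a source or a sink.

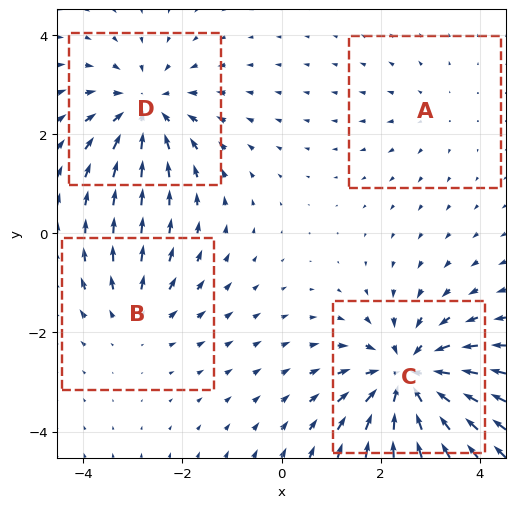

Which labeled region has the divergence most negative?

Divergence at each region's feature centre — A: about +2, B: about +3, C: about -7, D: about -5. Region C is most negative.

C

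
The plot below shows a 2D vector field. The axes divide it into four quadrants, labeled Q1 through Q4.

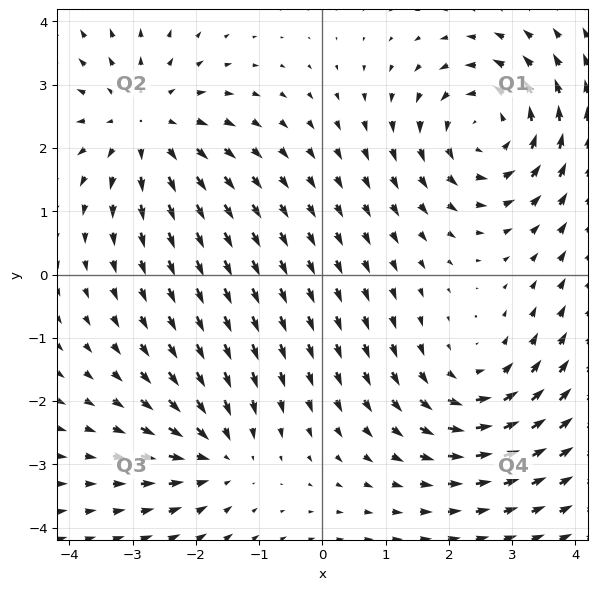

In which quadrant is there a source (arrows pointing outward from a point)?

The source sits at approximately (-2.8, 2.4), which lies in quadrant Q2. The divergence there is about +4, positive as expected for a source.

Q2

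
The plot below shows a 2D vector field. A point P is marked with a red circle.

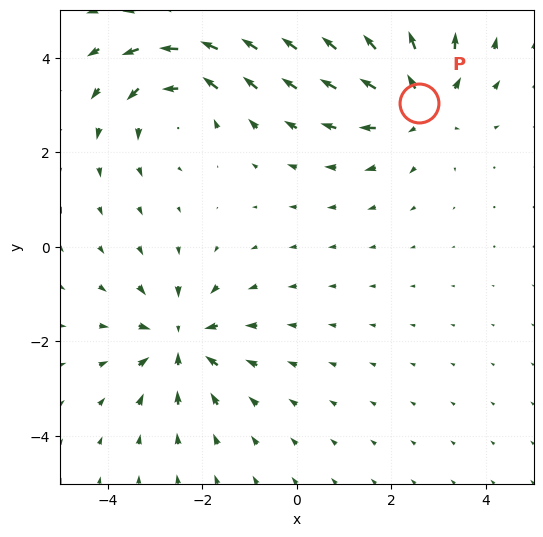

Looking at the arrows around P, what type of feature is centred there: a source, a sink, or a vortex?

At P (2.6, 3.0) the arrows spread outward. Divergence about +3, curl ≈0 — positive divergence with near-zero curl is a source.

source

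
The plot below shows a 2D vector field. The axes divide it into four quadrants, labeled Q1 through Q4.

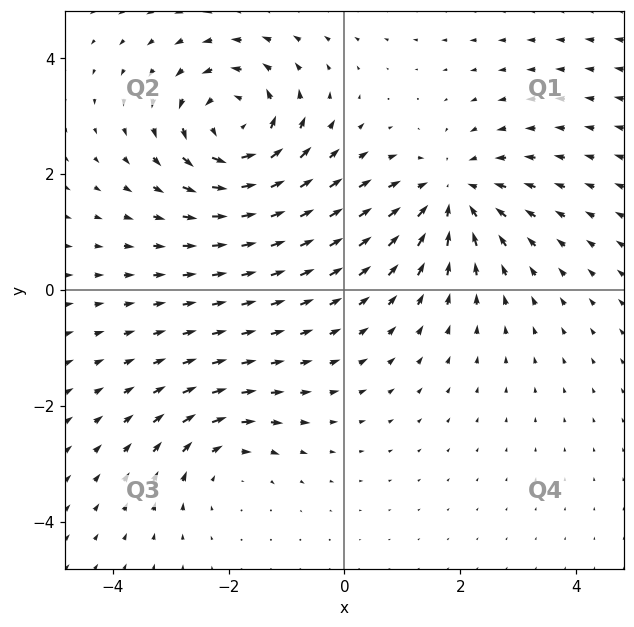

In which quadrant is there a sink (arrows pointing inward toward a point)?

The sink sits at approximately (1.8, 1.7), which lies in quadrant Q1. The divergence there is about -3, negative as expected for a sink.

Q1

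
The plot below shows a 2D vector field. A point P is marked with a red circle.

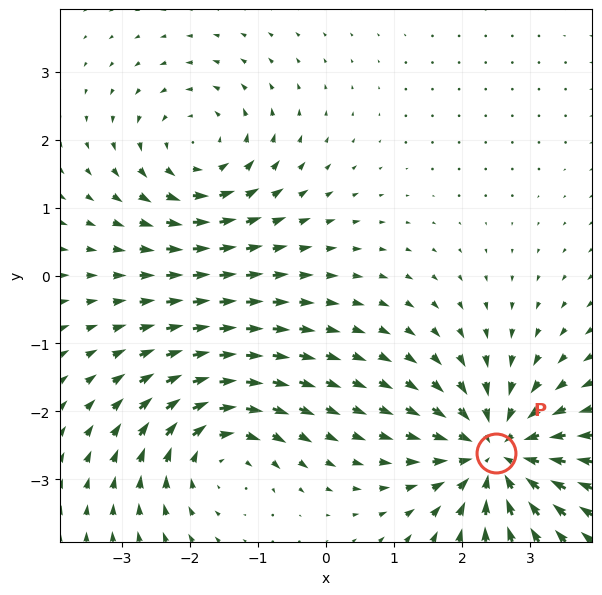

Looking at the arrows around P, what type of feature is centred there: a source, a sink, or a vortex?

At P (2.5, -2.6) the arrows converge inward. Divergence about -5, curl ≈0 — negative divergence with near-zero curl is a sink.

sink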